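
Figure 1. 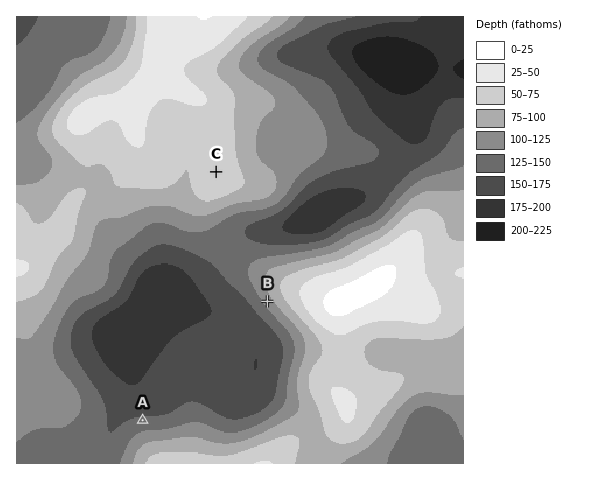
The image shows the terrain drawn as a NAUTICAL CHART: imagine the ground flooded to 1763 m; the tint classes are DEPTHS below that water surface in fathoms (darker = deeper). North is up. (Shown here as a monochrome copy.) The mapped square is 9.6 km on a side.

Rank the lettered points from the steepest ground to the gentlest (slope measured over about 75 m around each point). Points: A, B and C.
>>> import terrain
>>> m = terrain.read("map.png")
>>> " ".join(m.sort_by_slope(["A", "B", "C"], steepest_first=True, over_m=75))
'B A C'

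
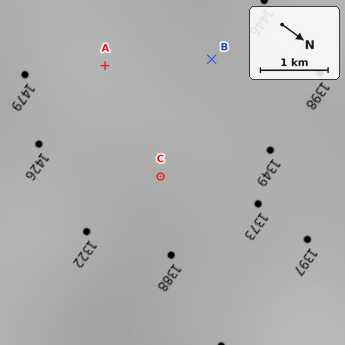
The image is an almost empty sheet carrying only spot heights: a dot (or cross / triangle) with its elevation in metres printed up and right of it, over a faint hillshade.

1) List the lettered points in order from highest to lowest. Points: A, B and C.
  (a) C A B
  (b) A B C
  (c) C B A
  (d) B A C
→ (b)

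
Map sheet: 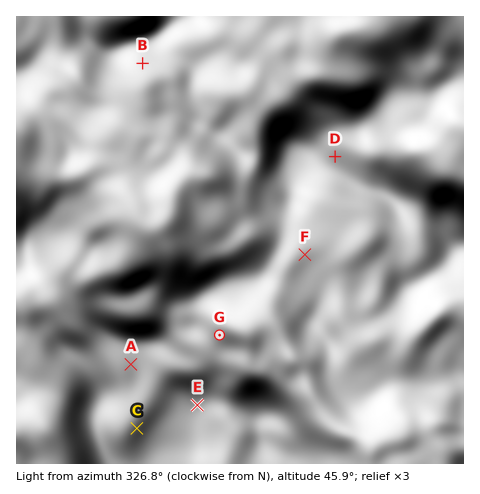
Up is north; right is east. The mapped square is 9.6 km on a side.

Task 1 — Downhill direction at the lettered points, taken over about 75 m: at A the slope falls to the E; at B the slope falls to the N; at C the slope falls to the SE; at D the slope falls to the SW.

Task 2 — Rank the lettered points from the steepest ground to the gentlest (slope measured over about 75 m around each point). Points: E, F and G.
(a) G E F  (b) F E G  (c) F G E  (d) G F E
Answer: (a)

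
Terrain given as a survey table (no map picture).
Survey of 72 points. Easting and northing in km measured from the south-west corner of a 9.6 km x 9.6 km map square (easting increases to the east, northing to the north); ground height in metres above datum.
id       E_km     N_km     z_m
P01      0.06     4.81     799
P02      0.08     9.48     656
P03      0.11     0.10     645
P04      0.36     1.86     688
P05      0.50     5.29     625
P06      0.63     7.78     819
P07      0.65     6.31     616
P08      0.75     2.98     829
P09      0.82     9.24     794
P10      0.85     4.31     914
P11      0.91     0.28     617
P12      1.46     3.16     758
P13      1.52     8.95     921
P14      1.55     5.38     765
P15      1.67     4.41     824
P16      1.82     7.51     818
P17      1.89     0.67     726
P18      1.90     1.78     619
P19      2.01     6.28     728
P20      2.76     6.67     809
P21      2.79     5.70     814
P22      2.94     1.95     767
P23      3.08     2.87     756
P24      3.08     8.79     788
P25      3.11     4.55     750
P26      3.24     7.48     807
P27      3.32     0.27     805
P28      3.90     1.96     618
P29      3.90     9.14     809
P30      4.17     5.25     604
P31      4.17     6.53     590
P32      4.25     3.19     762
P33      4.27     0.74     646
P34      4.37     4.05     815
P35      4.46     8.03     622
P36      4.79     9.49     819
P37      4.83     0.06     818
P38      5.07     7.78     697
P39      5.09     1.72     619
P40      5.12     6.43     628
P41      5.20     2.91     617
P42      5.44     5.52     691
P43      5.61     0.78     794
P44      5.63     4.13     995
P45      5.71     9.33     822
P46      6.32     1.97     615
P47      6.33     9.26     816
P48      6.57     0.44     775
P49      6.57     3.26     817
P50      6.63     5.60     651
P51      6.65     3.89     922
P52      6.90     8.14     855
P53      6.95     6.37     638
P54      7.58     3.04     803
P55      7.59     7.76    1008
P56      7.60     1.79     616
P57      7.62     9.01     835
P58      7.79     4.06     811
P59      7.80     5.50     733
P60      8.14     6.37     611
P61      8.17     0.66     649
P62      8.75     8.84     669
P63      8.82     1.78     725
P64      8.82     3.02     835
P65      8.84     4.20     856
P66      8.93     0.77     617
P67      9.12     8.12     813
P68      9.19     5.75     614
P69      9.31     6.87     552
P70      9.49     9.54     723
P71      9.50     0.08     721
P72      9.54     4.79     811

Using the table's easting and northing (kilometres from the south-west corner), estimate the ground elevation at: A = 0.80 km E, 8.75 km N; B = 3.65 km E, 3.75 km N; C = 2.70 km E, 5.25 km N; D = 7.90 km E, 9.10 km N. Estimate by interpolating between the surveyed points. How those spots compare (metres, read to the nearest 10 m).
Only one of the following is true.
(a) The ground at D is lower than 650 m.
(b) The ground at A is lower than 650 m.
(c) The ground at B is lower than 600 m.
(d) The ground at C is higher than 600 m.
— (d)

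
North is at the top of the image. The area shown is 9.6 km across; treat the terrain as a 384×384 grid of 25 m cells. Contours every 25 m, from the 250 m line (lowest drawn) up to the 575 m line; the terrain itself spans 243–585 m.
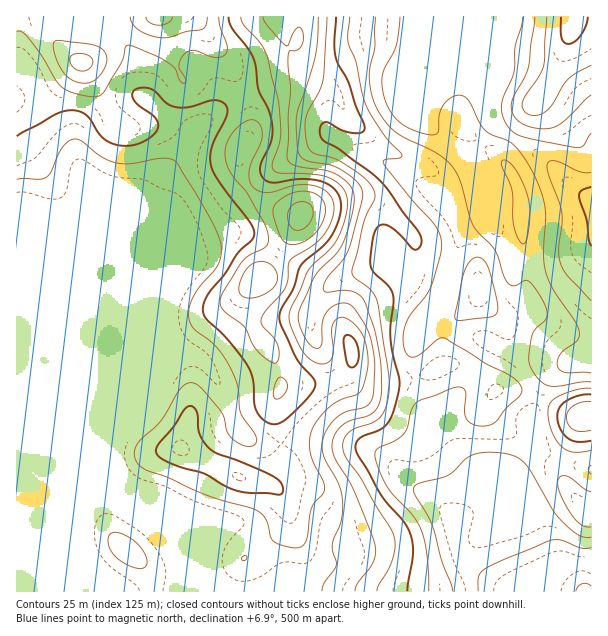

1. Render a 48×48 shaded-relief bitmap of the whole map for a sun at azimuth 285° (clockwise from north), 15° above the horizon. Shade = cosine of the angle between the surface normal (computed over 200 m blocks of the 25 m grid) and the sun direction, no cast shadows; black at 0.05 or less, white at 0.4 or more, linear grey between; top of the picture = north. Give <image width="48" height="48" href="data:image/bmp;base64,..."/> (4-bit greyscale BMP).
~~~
<image width="48" height="48" href="data:image/bmp;base64,Qk32BAAAAAAAAHYAAAAoAAAAMAAAADAAAAABAAQAAAAAAIAEAAATCwAAEwsAABAAAAAAAAAAAAAAABEREQAiIiIAMzMzAERERABVVVUAZmZmAHd3dwCIiIgAmZmZAKqqqgC7u7sAzMzMAN3d3QDu7u4A////AJmZmZmZmImZmZiJmYh2ZmdmZ3d3iZmaupmZmZmZmImZmpiImYiHZmZmZnd3iJmZqpmZmZqph4mZqqiIiIiIdlZlVniIiIiZmZmZmaupiImZmqmZmHeIdmZVVomYiHeJmZmZmauYiJmZmqqqmHeId2ZVVomZmIiJqZmZmaqYmZmZmaqqmGd3d2ZVV5mZmZiaupmZmZmZmZmZmZqql3d2ZmZmeJmZmZmsu5mZmZmZmZmZmZmZh3dmZVZniJmZmZq8upmZmZmZmZqpqZiIh3dVVFZ4iImZmavLmJmZmZmZmZqZqpiIiHZVVFeIiIiZmau6h5mZmZmqqqmZmZmZmHVFVWiYiIiJmaqph5mZmZmry6mIiImqmGREVniYiIiImZqph5mZmZmrzLqHeIqqmGQ0VniIiIiIiZq7mJmZmZmavMuHeJqph2Q0VVaIiZmYiJrdqJmZmZmZq9yXeKu4d3VFVDR4maqYd4vuypmZmZmZmsyneby5dmZmYyNoiaqod4rf3JmZmZmZmbyois3Khmd3YxNoiJqph3i93ZmZmZmZmauomszKh3iIYxNoiImpl3eavJmZmZmZmZqpq8y5h3mpUhN5qYiZiHd4mpmZmZmZmZmZq8uoZXrbYQN6qpiIiHd4iZmZmZmZmZmau7uXVHzrUQN5qZiJmHd4iJmZmZmZmZqqu7qWRI3qURRpqYiJmHd3iJmZmZmZmZrLuql1NJ3ZUzRompiIiId3eJmZmZmZmZvdyphkI3zJZEVniqqHeId3eJmZmZmZmZrO3KhkIlm6dWd2ebuWeJdneJmZmZmZmZm97tp0ISaJh3iHaLyWaZdniJmZmZmZmZmr3/2VMiRWd4mXZ6uWaYZniJmZmZmZmZmazv6nVDM0V5mYZ5uWeYZXiJmZmZmZmZmavN3KhTIiNomYZoqXiYVWeJmZmZmZmZmau7zdt0EAJYmYZoiImoVWd5mZmZmZmZmaqqzdyVIAFImHd4h4uoVWd5mZmZmZmZmrqrzdymMABHh3eId5u4VWd5mZmZmZmZmrqrvM24UhFGZniYd5u4VWd5mYiZmZmZqru7mb3JdDNFZ4mYeJunVWd4iIiZmZmZqru5Zpu6hlVWeImHeKuWVoiIh3iZmYiZq7zJVFiamGZ4iIiHiaqGZ5mYh3iaqYeImr3aUzRXmHeIiIiImql3eJmYh3irqYd4ib3bcyI1eIiHeIiZmZmIiIiIiHiruYd3iKzclSEkeZhlZ5q6h4qpiHd4iIirqYiIiJrMpjIkeZZFeZq6d5vKh2d4iIiZmIiZmImql0M0eXVFiZmqiJzrhmd4mamHd4mamHiZh1VEaGRGiZmZmZztp2d5mrqGVomaqIiYdlZVV2RGmZmZmZreyXd5rNuFRomamImIdVZlRmVGiZmZmZnN2od6vNyWVomZiJmHZWd1NGZWeZmZmZm925h6u7qYd5mYiJh2ZniFI2dmeJmZmZm93Kh7uomZmqqXd4ZWZ4mFI1d2eJmZmZm97biKqXiZm8uXd2RFeJmFM1Z3eJmZmZmt7bmA=="/>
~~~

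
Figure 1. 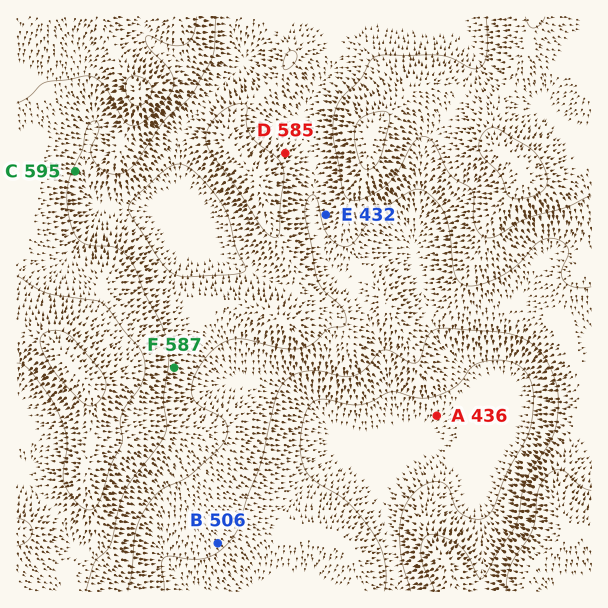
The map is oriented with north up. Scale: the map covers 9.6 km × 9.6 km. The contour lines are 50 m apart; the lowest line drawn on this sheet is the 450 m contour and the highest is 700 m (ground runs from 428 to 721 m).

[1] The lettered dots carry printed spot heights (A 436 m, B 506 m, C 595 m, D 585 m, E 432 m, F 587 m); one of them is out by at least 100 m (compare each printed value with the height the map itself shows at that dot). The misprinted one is E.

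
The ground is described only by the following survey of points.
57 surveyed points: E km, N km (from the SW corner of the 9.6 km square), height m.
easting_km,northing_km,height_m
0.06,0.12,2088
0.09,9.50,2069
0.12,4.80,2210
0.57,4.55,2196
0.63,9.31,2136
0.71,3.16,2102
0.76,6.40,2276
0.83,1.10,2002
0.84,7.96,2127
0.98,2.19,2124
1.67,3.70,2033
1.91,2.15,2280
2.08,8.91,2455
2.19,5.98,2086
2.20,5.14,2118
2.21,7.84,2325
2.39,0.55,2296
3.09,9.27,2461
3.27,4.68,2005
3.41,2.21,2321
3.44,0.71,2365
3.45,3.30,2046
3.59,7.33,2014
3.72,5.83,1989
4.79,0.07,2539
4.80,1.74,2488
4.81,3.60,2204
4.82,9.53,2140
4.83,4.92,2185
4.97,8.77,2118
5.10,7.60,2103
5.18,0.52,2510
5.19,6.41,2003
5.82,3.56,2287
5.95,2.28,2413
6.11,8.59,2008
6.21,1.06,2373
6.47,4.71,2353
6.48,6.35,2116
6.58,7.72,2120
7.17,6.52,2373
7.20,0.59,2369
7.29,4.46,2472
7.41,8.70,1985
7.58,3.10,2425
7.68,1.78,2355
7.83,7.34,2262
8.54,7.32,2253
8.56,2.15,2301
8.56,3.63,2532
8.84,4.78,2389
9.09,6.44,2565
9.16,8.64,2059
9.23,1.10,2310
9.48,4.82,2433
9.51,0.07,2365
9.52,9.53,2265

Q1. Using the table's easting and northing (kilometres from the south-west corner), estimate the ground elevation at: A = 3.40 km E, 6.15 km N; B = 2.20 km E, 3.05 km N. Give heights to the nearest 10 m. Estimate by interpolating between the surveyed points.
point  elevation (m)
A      2050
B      2040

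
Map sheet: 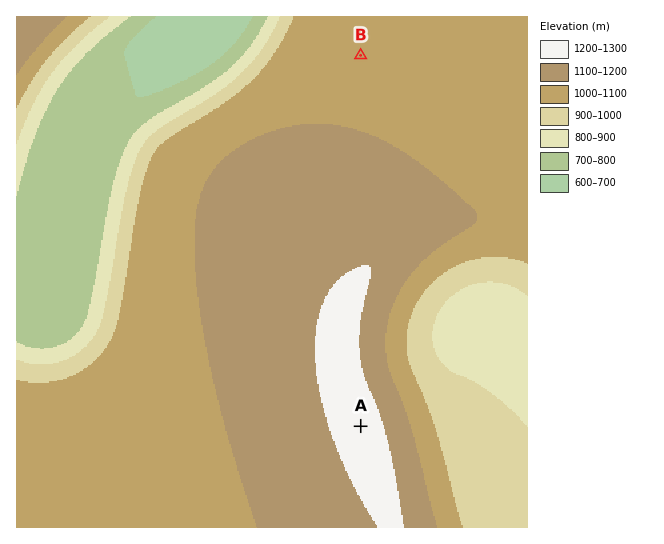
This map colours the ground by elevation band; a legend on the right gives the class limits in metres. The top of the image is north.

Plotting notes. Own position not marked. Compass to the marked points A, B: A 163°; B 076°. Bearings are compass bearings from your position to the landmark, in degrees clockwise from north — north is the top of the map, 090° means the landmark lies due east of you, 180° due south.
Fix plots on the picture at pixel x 255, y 82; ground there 1020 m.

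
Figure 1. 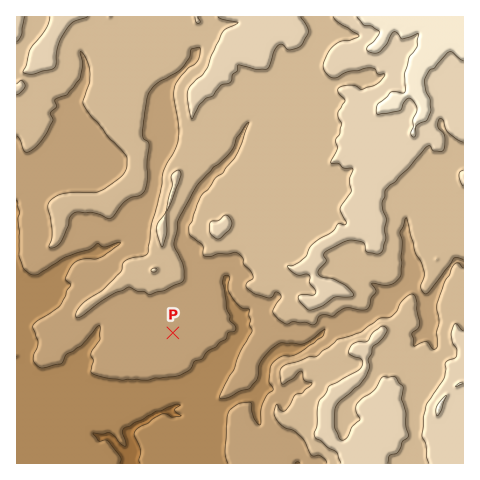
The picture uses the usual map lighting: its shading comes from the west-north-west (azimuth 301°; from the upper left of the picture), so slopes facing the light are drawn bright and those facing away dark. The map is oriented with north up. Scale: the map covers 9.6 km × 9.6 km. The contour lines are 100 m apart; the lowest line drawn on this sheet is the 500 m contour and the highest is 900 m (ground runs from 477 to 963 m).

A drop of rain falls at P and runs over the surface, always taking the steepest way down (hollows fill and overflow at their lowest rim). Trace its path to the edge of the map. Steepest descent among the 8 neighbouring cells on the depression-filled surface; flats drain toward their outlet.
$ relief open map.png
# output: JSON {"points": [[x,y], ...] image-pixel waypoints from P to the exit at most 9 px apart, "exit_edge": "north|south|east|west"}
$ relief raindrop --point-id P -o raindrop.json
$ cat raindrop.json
{"points": [[173, 333], [180, 342], [185, 351], [193, 361], [202, 370], [201, 379], [196, 389], [188, 398], [183, 405], [174, 406], [165, 412], [155, 414], [146, 421], [137, 425], [129, 434], [132, 444], [134, 453], [130, 462], [130, 463]], "exit_edge": "south"}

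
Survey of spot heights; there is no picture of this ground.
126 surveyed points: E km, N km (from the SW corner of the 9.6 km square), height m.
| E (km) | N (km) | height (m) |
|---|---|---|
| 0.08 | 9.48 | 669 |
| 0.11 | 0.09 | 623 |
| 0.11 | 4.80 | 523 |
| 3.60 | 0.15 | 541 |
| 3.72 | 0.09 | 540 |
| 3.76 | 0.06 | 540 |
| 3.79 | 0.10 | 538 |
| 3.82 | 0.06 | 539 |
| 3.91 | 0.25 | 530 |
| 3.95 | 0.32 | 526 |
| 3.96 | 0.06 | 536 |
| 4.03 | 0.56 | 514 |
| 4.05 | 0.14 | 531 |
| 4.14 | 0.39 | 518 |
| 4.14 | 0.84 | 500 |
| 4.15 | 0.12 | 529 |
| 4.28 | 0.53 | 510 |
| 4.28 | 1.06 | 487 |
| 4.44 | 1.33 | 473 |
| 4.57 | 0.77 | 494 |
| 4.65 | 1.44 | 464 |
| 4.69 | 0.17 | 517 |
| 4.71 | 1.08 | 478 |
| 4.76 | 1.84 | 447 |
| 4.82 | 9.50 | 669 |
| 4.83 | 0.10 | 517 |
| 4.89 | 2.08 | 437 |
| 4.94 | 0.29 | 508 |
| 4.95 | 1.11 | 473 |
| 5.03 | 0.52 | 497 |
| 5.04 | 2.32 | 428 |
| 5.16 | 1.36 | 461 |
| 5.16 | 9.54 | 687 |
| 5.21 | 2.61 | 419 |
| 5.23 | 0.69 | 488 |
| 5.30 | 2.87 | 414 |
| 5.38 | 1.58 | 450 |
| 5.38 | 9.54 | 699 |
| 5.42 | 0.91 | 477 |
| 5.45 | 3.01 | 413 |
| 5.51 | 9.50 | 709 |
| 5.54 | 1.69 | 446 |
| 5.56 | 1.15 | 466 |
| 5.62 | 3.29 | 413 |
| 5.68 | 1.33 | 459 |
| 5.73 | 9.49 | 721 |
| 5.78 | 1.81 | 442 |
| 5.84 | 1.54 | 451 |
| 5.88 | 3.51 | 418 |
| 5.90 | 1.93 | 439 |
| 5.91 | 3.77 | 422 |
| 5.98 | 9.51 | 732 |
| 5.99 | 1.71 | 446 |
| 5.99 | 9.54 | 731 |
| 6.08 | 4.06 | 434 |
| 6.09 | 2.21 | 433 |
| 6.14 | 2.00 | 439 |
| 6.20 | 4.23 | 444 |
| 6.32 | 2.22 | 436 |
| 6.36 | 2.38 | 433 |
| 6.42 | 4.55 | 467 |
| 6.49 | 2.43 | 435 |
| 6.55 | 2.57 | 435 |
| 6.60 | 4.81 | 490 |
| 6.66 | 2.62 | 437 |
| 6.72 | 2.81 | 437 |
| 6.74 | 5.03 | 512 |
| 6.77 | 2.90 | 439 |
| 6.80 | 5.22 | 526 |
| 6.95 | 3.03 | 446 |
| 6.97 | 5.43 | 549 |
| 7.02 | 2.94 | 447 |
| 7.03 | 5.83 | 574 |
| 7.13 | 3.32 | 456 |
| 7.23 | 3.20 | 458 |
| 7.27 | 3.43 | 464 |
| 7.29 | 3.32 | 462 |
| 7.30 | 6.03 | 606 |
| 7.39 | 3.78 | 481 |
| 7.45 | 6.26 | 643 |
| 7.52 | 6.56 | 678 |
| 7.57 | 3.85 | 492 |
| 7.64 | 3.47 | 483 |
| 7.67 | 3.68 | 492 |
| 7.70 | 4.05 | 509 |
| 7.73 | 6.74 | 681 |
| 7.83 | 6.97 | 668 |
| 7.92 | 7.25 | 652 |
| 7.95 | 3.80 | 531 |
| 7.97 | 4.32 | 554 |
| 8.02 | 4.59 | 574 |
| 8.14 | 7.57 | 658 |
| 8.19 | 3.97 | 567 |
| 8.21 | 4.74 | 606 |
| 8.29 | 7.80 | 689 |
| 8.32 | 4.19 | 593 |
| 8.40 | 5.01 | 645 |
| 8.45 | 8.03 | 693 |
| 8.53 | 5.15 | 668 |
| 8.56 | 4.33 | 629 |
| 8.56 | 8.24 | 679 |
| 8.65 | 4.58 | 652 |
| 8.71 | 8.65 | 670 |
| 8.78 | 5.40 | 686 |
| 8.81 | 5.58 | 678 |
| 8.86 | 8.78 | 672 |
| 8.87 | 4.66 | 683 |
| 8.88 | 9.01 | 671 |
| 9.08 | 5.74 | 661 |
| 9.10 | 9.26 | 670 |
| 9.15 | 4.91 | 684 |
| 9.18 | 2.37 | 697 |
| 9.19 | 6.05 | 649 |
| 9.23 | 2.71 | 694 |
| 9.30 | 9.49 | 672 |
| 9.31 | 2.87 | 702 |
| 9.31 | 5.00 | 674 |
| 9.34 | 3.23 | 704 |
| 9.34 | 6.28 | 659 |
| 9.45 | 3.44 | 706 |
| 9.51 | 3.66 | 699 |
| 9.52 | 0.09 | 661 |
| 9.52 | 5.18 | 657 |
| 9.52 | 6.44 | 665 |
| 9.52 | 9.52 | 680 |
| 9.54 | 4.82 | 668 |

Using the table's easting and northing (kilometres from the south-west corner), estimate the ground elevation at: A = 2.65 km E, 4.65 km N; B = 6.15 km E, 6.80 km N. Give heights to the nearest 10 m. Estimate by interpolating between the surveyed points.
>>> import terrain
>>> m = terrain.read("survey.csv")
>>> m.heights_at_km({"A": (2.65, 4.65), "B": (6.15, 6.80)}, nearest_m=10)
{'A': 520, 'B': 610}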